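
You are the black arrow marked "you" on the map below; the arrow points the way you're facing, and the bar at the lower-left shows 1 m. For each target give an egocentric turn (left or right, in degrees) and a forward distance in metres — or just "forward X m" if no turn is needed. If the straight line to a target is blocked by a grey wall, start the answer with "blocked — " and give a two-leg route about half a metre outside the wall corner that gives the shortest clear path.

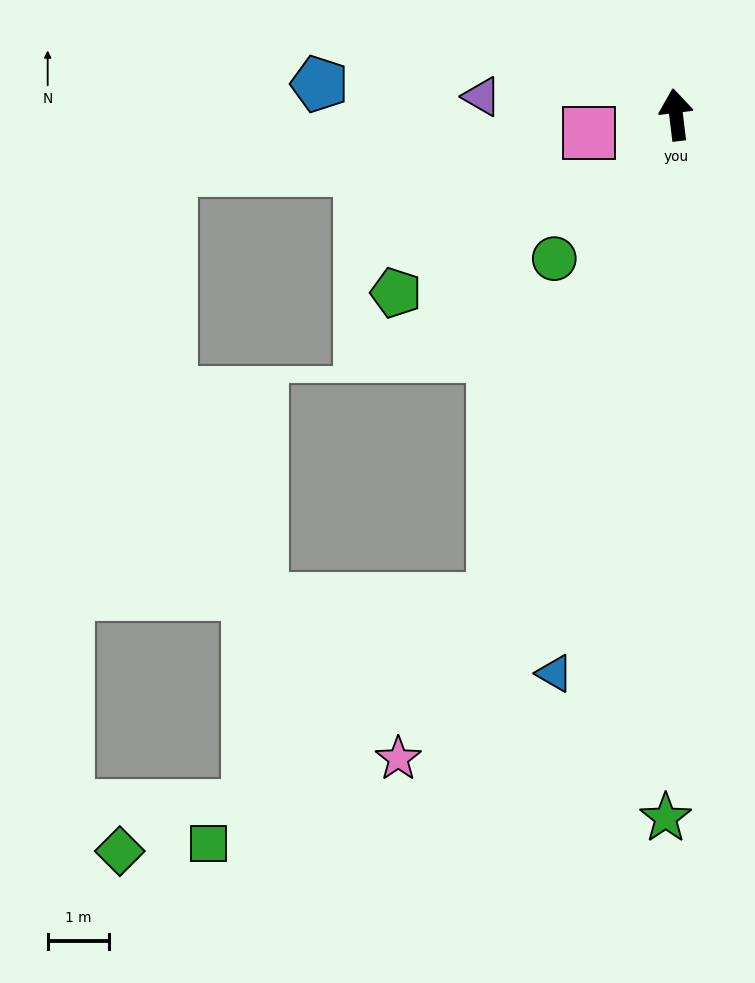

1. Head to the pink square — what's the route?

turn left 95°, forward 1.5 m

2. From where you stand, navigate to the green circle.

turn left 133°, forward 3.1 m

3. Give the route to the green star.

turn left 172°, forward 11.5 m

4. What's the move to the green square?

blocked — turn left 152°, forward 8.5 m, then turn right 28°, forward 6.1 m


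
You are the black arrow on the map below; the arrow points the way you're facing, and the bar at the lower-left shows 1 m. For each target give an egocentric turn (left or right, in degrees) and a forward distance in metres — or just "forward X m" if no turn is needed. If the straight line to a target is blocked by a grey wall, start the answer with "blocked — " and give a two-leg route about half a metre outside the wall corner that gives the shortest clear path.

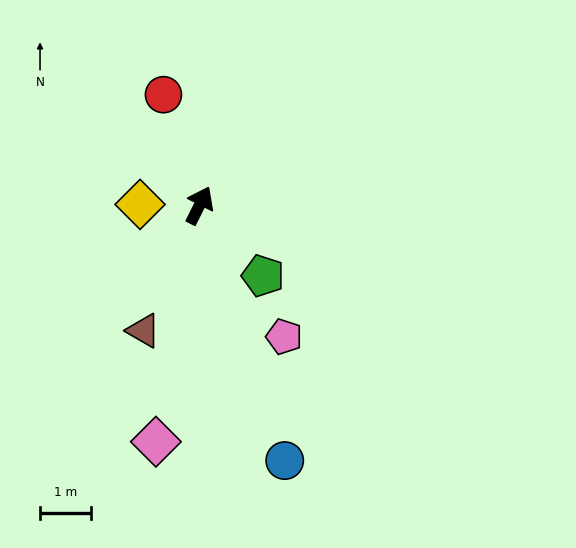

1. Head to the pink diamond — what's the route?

turn right 164°, forward 4.7 m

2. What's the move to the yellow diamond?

turn left 116°, forward 1.2 m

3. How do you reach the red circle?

turn left 45°, forward 2.3 m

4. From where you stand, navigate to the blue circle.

turn right 135°, forward 5.3 m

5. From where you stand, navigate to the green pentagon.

turn right 111°, forward 1.9 m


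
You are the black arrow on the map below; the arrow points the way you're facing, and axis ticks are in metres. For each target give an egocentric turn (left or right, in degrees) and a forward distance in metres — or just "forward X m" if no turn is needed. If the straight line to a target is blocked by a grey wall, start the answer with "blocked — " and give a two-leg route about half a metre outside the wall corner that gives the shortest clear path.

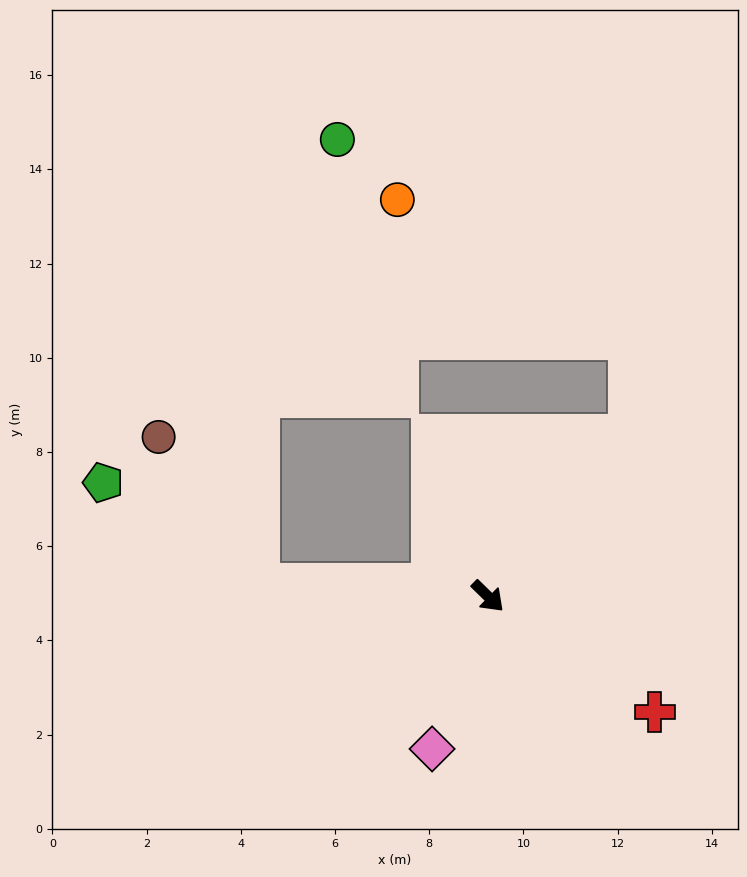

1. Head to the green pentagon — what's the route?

blocked — turn right 139°, forward 4.9 m, then turn right 30°, forward 4.0 m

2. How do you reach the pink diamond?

turn right 66°, forward 3.4 m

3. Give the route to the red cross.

turn left 10°, forward 4.3 m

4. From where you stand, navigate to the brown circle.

blocked — turn right 139°, forward 4.9 m, then turn right 52°, forward 3.8 m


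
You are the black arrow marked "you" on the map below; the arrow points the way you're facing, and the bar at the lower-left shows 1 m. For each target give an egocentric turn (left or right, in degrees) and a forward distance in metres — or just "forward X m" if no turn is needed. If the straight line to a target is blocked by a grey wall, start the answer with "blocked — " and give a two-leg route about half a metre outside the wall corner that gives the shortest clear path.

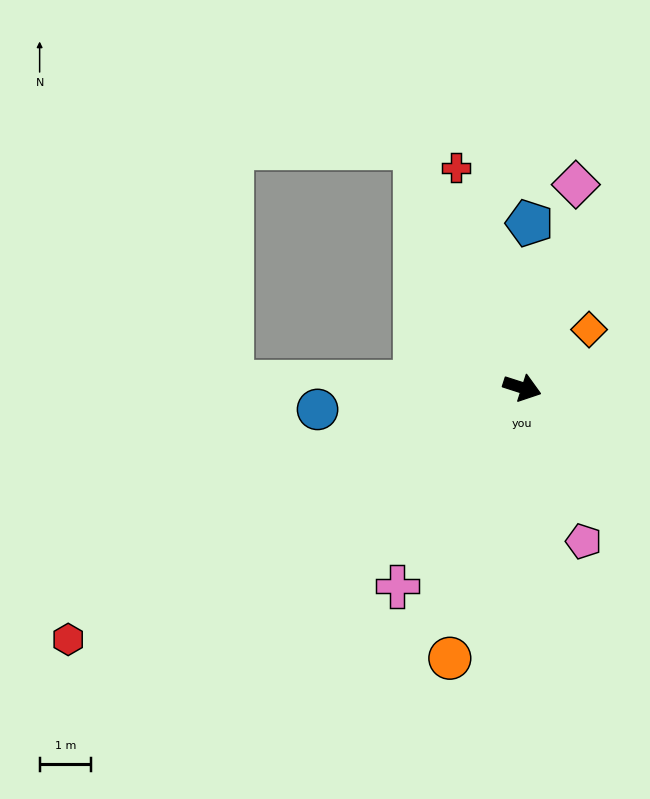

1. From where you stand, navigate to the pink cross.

turn right 104°, forward 4.6 m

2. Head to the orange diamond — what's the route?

turn left 59°, forward 1.7 m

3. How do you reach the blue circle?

turn right 156°, forward 4.0 m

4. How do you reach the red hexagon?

turn right 133°, forward 10.1 m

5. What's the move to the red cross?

turn left 125°, forward 4.5 m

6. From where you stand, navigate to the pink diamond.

turn left 93°, forward 4.1 m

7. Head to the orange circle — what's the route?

turn right 87°, forward 5.5 m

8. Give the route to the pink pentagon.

turn right 50°, forward 3.2 m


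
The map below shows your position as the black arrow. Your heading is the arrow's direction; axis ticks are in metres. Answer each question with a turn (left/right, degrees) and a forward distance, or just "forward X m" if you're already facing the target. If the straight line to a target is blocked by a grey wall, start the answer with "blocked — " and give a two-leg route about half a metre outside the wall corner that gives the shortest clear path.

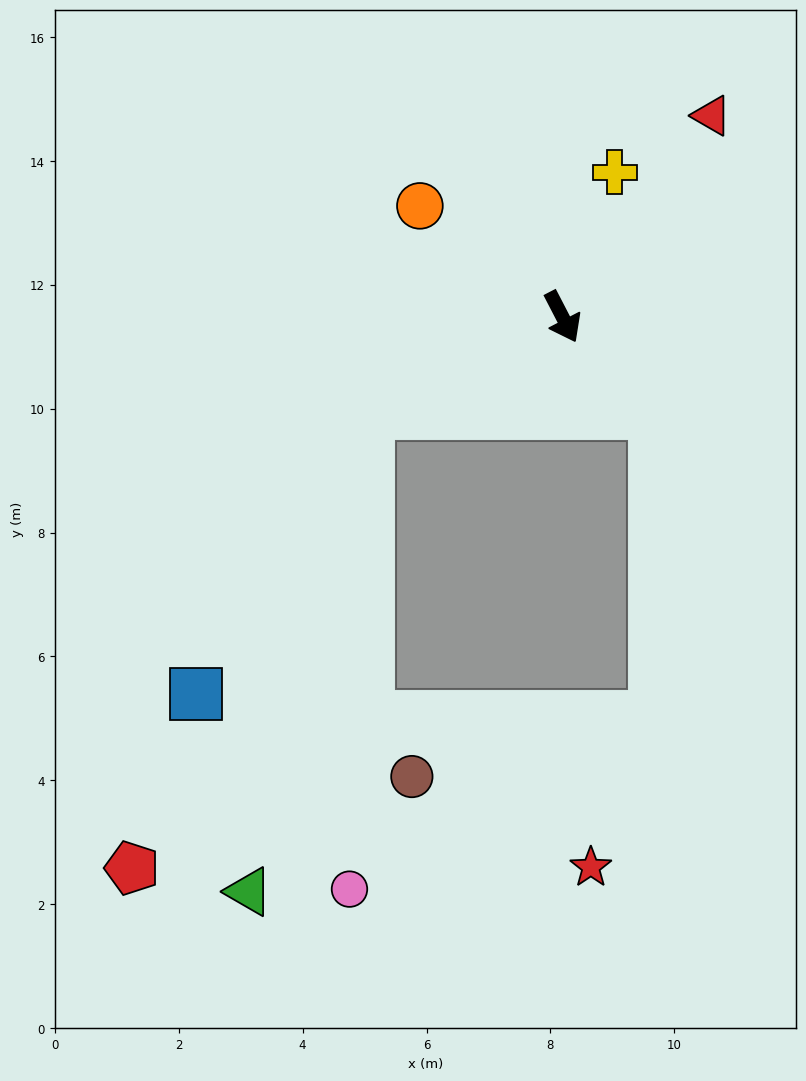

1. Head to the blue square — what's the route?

blocked — turn right 91°, forward 3.5 m, then turn left 32°, forward 5.3 m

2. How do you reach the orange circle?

turn right 155°, forward 2.9 m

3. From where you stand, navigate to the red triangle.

turn left 116°, forward 4.0 m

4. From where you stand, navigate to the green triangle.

blocked — turn right 91°, forward 3.5 m, then turn left 50°, forward 8.0 m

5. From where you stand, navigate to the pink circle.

blocked — turn right 91°, forward 3.5 m, then turn left 61°, forward 7.7 m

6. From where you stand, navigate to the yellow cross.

turn left 133°, forward 2.5 m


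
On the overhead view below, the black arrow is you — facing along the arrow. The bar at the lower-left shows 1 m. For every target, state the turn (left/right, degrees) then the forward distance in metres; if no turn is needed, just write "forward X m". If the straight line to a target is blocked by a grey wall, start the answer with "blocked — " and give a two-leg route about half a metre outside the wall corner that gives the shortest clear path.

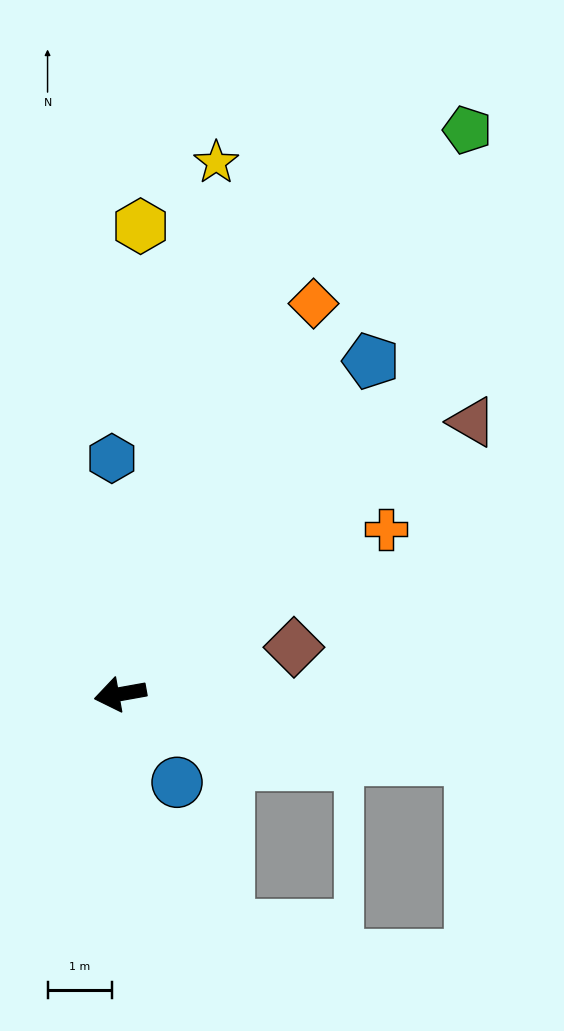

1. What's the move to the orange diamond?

turn right 127°, forward 6.8 m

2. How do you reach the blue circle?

turn left 113°, forward 1.6 m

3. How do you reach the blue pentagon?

turn right 137°, forward 6.5 m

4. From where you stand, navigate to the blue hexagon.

turn right 98°, forward 3.7 m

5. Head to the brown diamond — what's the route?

turn right 175°, forward 2.8 m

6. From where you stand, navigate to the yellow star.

turn right 110°, forward 8.4 m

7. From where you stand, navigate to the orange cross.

turn right 158°, forward 4.8 m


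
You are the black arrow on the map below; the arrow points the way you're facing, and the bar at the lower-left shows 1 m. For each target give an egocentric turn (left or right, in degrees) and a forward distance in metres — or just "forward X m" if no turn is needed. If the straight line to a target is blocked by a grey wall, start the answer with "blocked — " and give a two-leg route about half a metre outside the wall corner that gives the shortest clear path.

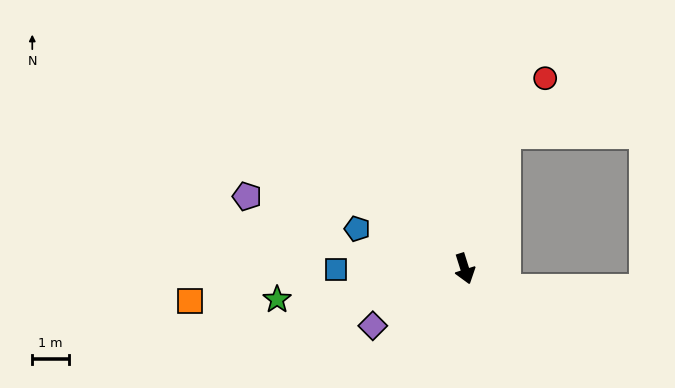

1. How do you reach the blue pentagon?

turn right 128°, forward 3.1 m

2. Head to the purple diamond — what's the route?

turn right 76°, forward 2.9 m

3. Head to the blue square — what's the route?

turn right 107°, forward 3.5 m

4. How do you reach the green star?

turn right 98°, forward 5.2 m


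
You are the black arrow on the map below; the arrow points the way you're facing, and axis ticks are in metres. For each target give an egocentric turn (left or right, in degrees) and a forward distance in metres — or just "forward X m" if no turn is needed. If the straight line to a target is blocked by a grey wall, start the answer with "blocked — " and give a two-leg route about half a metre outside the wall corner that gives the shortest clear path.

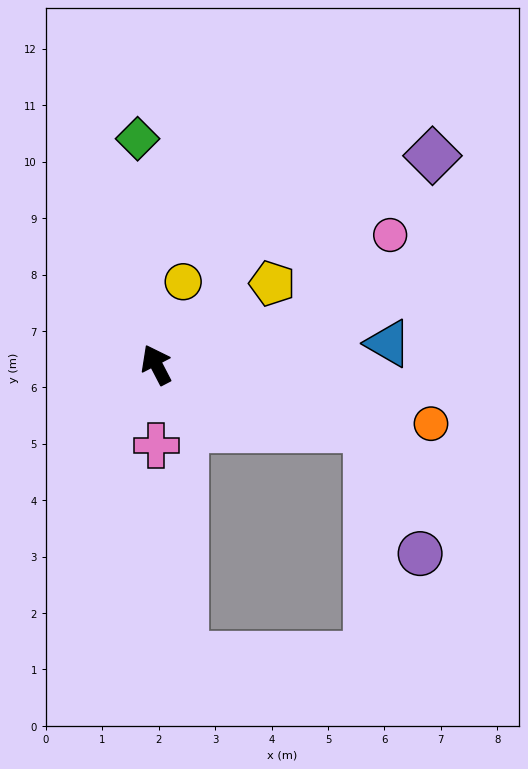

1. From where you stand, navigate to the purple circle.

blocked — turn right 134°, forward 3.9 m, then turn right 50°, forward 2.4 m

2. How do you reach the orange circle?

turn right 130°, forward 5.0 m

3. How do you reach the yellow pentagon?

turn right 82°, forward 2.5 m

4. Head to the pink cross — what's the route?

turn left 153°, forward 1.4 m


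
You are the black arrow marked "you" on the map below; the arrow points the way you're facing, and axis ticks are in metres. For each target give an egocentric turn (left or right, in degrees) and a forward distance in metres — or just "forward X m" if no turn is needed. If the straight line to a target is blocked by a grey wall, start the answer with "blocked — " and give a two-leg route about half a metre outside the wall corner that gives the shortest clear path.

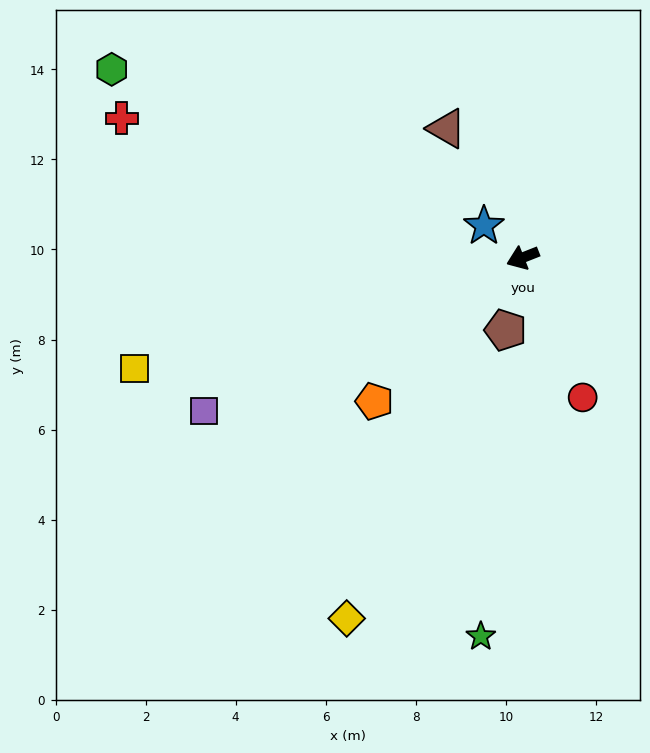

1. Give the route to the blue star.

turn right 61°, forward 1.1 m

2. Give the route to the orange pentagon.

turn left 23°, forward 4.6 m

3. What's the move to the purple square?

turn left 4°, forward 7.9 m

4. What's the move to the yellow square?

turn right 6°, forward 9.0 m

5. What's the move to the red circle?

turn left 92°, forward 3.4 m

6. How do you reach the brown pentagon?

turn left 55°, forward 1.7 m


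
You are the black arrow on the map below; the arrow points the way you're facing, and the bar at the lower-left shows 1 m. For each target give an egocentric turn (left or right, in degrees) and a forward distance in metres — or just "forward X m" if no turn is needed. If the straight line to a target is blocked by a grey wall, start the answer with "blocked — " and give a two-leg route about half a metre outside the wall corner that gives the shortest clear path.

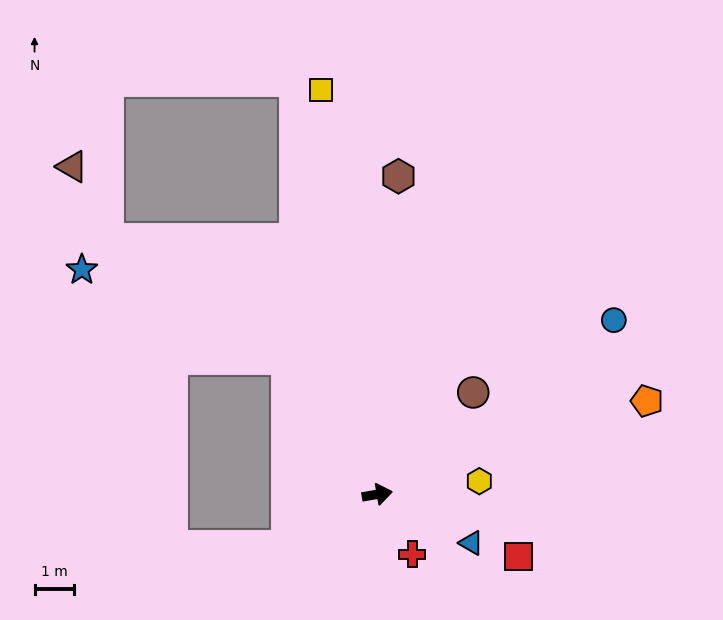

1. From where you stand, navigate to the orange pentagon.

turn left 9°, forward 7.3 m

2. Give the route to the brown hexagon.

turn left 76°, forward 8.1 m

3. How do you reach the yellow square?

turn left 88°, forward 10.4 m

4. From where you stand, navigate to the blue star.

blocked — turn left 114°, forward 4.2 m, then turn left 33°, forward 5.7 m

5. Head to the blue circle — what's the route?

turn left 27°, forward 7.5 m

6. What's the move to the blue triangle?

turn right 37°, forward 2.7 m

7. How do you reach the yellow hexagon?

turn right 2°, forward 2.6 m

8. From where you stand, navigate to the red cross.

turn right 69°, forward 1.8 m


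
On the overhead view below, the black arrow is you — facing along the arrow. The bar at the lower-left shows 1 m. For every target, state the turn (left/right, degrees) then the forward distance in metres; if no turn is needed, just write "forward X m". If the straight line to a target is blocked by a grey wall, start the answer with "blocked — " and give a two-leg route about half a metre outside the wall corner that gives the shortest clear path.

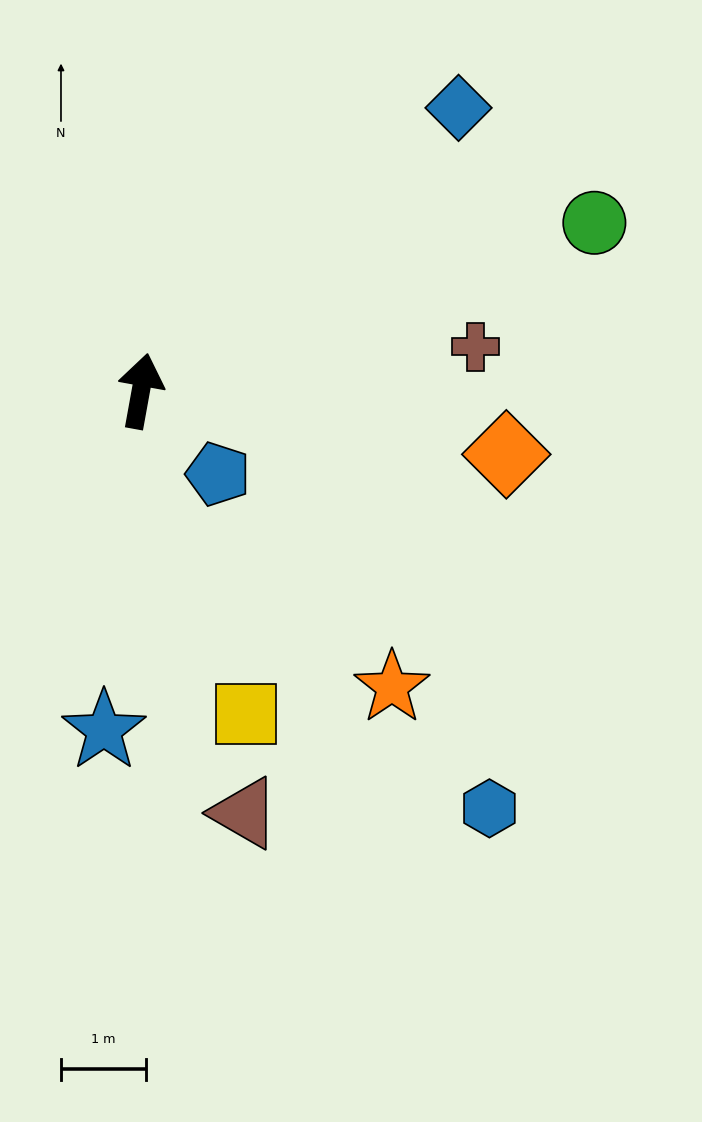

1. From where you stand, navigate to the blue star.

turn right 176°, forward 4.0 m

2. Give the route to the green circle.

turn right 59°, forward 5.7 m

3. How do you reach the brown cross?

turn right 72°, forward 4.0 m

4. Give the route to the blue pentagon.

turn right 127°, forward 1.3 m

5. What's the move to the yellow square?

turn right 152°, forward 4.0 m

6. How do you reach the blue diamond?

turn right 38°, forward 5.0 m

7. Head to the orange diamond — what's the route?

turn right 90°, forward 4.4 m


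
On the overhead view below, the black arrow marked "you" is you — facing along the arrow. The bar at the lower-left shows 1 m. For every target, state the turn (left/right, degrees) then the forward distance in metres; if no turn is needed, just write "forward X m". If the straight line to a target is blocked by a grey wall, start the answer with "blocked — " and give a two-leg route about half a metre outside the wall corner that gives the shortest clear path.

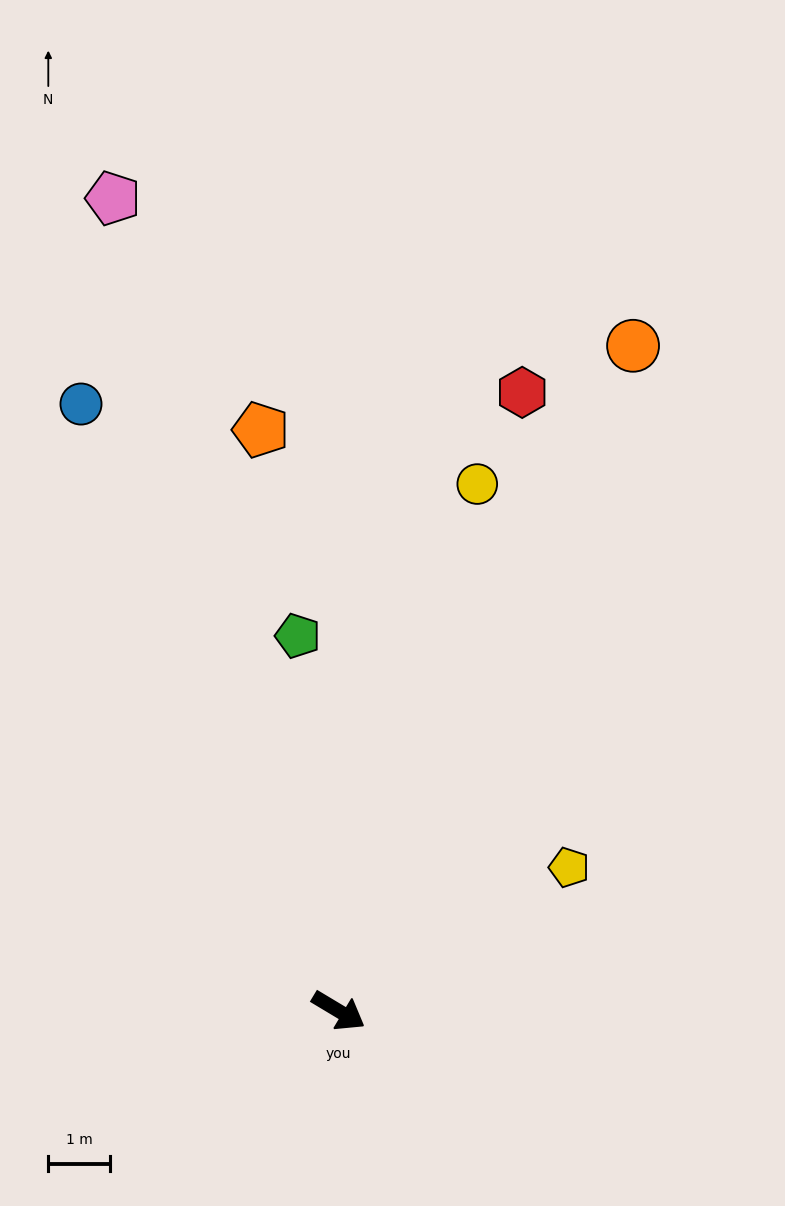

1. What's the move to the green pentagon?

turn left 127°, forward 6.1 m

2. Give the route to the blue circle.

turn left 144°, forward 10.6 m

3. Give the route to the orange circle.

turn left 97°, forward 11.7 m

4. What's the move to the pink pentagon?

turn left 136°, forward 13.6 m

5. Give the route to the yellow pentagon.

turn left 63°, forward 4.4 m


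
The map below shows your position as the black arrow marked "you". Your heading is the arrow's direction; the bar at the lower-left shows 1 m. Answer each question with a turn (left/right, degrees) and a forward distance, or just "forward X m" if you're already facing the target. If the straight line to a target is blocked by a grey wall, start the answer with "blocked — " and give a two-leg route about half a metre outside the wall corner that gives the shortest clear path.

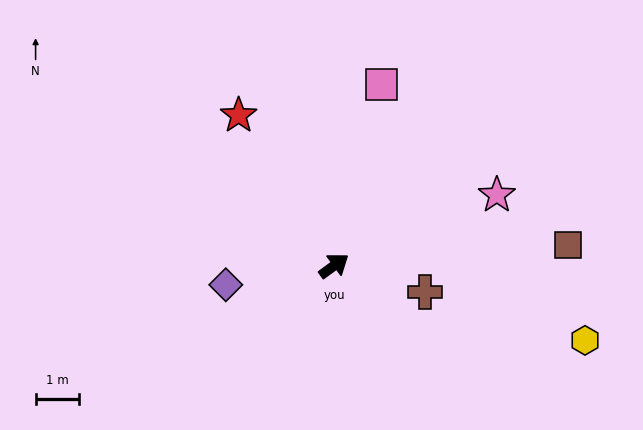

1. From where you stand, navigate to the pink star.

turn right 13°, forward 4.1 m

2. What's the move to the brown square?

turn right 31°, forward 5.4 m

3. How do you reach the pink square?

turn left 39°, forward 4.3 m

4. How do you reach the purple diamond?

turn left 154°, forward 2.5 m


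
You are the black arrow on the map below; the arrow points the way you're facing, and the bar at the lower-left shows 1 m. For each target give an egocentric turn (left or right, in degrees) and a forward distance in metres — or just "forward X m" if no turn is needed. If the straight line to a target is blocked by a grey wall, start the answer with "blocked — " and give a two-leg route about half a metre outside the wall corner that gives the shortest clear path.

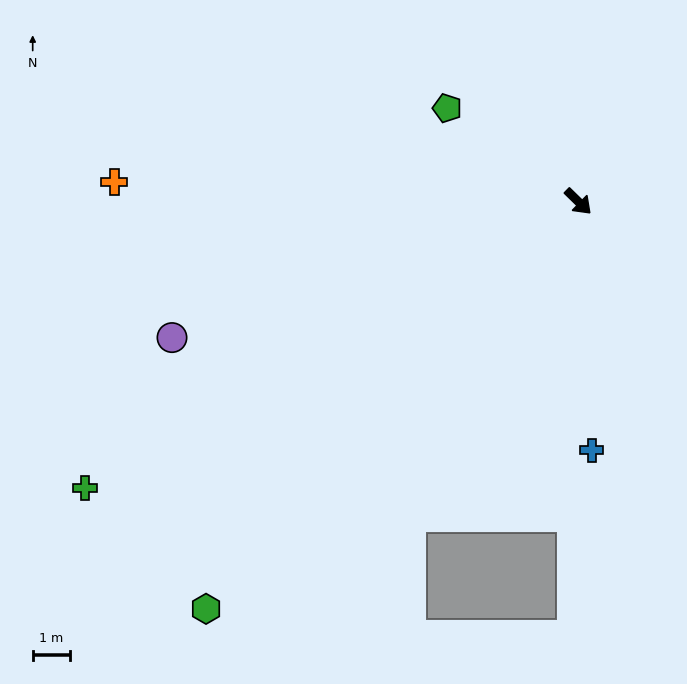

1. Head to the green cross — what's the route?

turn right 106°, forward 15.2 m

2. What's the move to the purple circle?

turn right 117°, forward 11.4 m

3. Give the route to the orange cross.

turn right 138°, forward 12.3 m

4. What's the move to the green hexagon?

turn right 88°, forward 14.7 m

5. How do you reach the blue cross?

turn right 43°, forward 6.6 m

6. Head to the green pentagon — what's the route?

turn right 171°, forward 4.3 m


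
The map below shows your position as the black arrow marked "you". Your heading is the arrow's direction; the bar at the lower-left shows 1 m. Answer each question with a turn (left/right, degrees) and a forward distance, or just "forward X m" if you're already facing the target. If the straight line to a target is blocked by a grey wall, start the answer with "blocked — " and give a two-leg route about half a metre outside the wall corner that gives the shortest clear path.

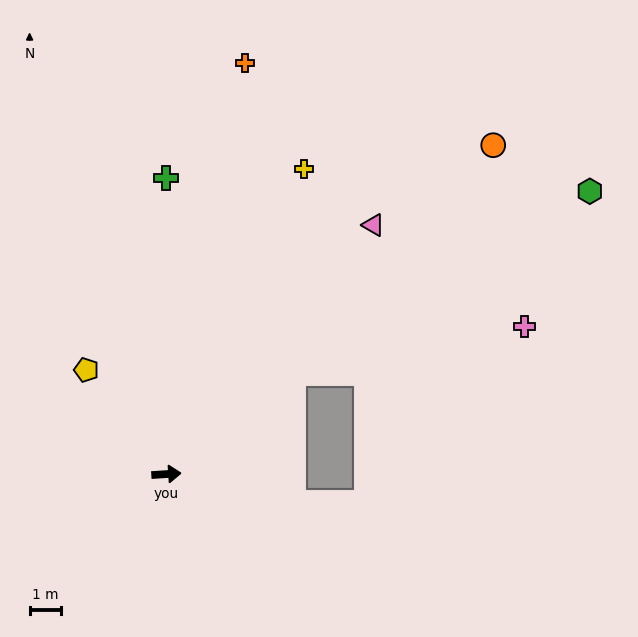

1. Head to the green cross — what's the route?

turn left 86°, forward 9.5 m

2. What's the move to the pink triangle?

turn left 47°, forward 10.4 m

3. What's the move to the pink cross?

blocked — turn left 35°, forward 5.2 m, then turn right 27°, forward 7.6 m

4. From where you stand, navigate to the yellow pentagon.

turn left 124°, forward 4.2 m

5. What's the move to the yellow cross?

turn left 62°, forward 10.8 m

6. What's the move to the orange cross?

turn left 75°, forward 13.5 m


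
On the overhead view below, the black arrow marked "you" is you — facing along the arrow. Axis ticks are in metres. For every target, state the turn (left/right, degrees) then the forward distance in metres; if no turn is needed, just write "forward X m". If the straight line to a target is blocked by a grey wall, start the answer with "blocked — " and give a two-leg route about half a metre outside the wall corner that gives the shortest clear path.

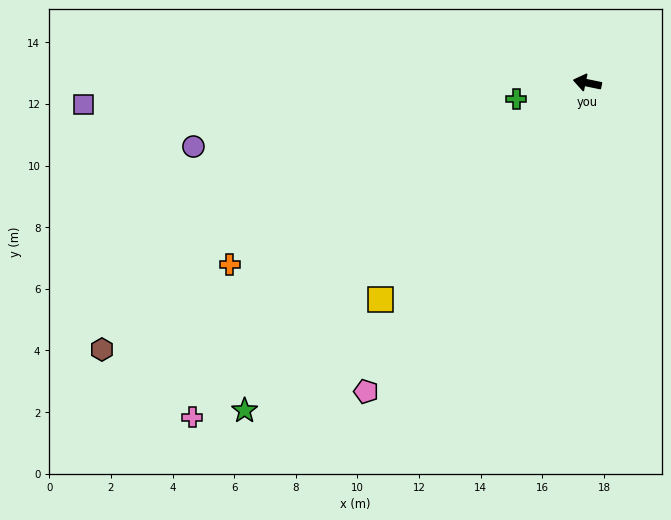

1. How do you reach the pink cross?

turn left 52°, forward 16.8 m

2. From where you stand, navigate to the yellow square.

turn left 58°, forward 9.7 m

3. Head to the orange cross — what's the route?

turn left 39°, forward 13.0 m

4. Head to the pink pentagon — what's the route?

turn left 66°, forward 12.3 m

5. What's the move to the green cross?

turn left 24°, forward 2.4 m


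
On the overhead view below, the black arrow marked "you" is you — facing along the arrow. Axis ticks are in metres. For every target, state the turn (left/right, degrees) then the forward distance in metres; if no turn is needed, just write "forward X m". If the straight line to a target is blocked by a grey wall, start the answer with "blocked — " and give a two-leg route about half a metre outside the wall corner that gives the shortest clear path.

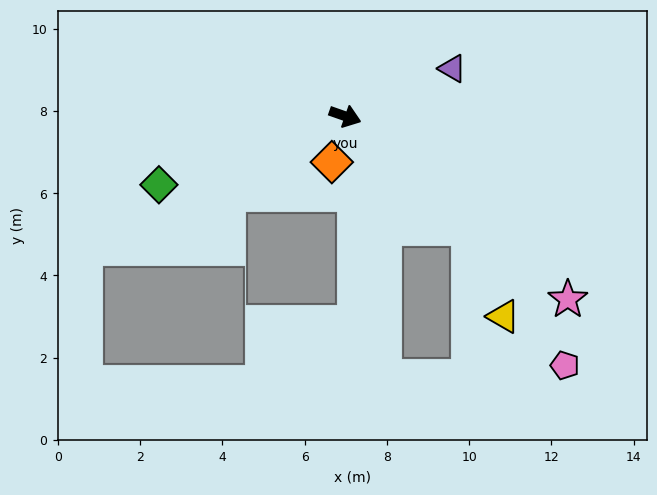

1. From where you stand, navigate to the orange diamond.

turn right 87°, forward 1.2 m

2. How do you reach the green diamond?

turn right 140°, forward 4.8 m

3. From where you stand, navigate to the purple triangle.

turn left 43°, forward 2.9 m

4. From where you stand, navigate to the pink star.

turn right 20°, forward 7.0 m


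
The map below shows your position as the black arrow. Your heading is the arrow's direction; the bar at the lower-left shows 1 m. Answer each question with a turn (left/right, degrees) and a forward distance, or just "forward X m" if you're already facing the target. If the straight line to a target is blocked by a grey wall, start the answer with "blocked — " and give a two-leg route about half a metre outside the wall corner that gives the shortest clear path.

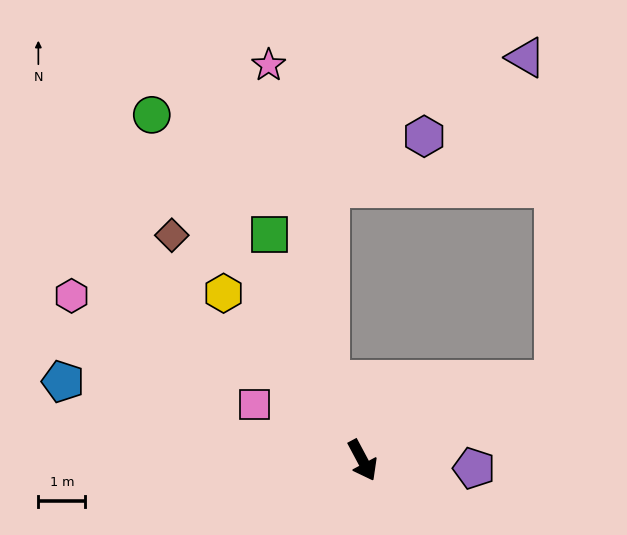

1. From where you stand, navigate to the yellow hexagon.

turn right 168°, forward 4.6 m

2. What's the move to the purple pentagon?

turn left 58°, forward 2.4 m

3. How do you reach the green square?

turn left 174°, forward 5.2 m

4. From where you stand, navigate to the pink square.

turn right 146°, forward 2.6 m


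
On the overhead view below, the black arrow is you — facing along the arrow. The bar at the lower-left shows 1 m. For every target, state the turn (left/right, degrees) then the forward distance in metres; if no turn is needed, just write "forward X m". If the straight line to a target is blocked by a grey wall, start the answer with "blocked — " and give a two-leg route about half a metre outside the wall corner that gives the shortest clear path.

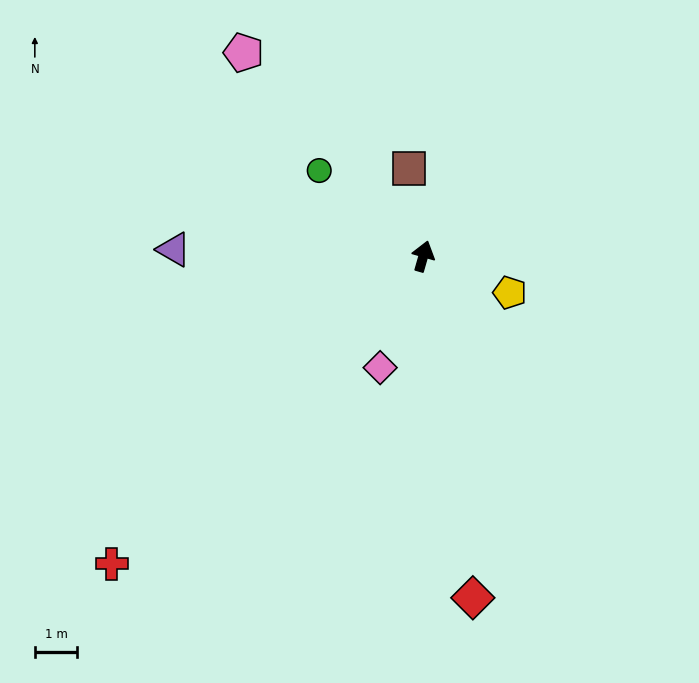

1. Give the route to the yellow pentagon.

turn right 97°, forward 2.2 m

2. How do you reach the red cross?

turn left 151°, forward 10.4 m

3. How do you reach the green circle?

turn left 67°, forward 3.2 m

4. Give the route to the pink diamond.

turn left 175°, forward 2.8 m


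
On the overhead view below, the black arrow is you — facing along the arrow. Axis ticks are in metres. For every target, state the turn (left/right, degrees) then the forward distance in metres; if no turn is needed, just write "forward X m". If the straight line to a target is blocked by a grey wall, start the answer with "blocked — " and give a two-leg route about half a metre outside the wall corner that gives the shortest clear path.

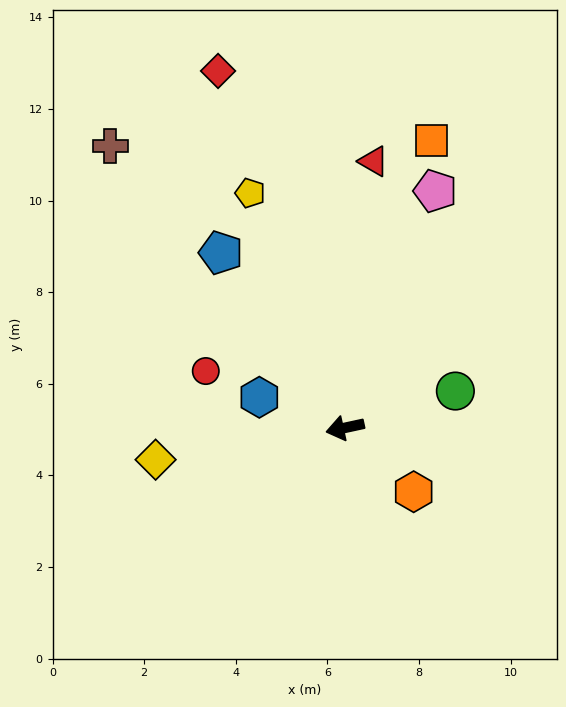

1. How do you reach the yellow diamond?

turn right 3°, forward 4.2 m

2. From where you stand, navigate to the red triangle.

turn right 108°, forward 5.9 m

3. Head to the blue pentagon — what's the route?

turn right 67°, forward 4.7 m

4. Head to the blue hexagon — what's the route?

turn right 32°, forward 2.0 m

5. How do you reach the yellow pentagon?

turn right 80°, forward 5.5 m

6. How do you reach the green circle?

turn right 174°, forward 2.5 m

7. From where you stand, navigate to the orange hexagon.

turn left 125°, forward 2.0 m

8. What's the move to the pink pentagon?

turn right 123°, forward 5.5 m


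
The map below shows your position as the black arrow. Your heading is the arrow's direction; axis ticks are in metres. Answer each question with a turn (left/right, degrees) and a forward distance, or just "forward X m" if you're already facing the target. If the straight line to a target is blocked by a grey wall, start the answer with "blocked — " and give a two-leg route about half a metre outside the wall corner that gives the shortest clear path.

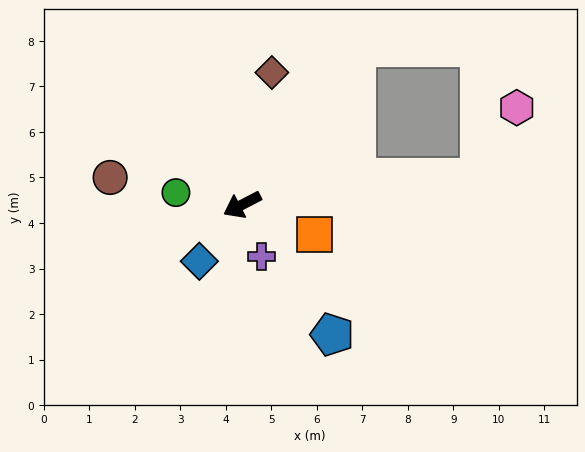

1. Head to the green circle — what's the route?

turn right 38°, forward 1.5 m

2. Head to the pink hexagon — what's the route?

blocked — turn left 159°, forward 5.3 m, then turn left 56°, forward 1.7 m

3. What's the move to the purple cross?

turn left 83°, forward 1.2 m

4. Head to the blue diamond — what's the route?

turn left 25°, forward 1.6 m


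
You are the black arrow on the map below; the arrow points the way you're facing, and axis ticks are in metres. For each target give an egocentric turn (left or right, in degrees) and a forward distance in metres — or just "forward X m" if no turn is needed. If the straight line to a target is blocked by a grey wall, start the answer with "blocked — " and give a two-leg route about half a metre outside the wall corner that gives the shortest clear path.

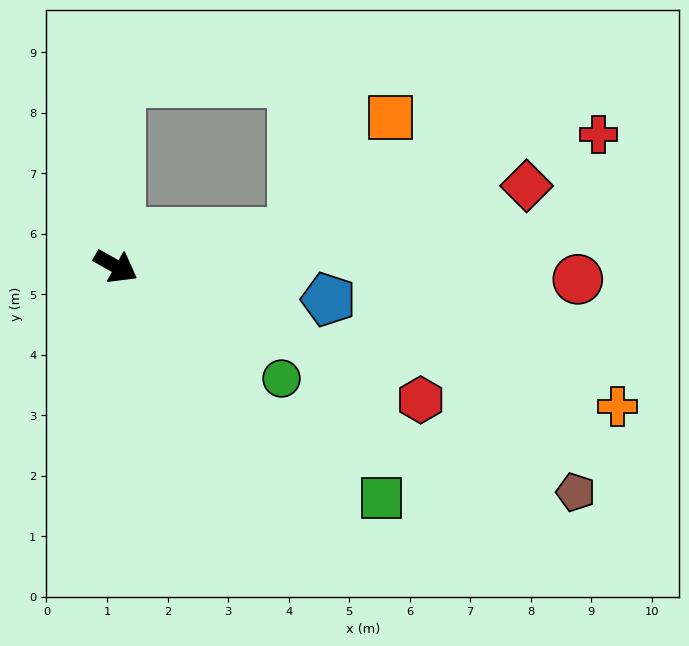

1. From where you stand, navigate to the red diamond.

turn left 40°, forward 6.9 m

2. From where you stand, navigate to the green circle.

turn right 5°, forward 3.3 m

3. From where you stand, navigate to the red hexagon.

turn left 6°, forward 5.5 m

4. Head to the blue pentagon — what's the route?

turn left 21°, forward 3.6 m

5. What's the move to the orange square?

blocked — turn left 40°, forward 3.0 m, then turn left 39°, forward 2.5 m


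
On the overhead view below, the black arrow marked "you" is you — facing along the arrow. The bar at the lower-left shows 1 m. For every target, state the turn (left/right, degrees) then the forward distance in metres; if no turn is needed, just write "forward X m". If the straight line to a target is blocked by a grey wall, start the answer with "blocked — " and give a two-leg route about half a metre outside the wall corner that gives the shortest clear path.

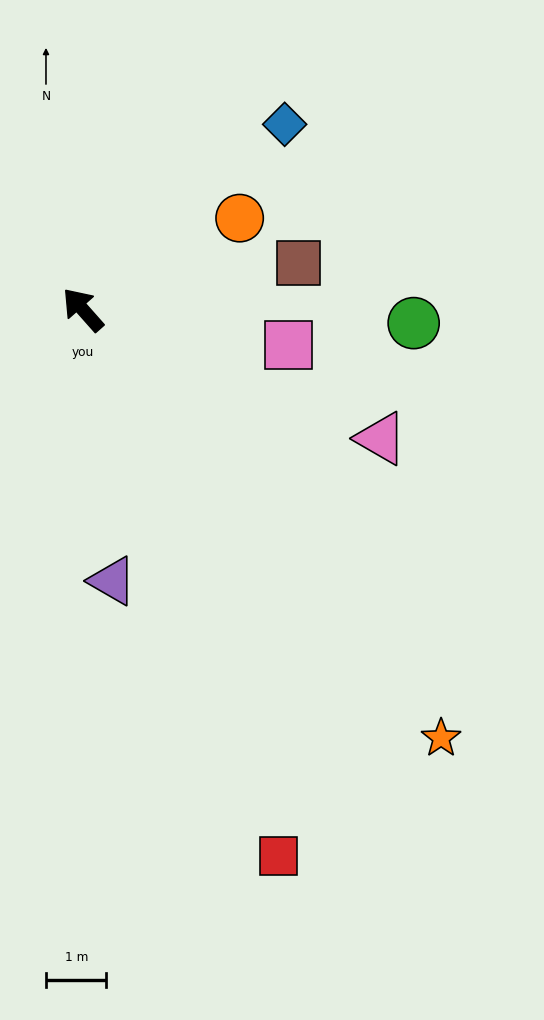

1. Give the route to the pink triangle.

turn right 155°, forward 5.4 m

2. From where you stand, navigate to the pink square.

turn right 141°, forward 3.5 m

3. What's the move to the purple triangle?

turn left 145°, forward 4.5 m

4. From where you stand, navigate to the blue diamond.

turn right 89°, forward 4.5 m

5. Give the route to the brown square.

turn right 119°, forward 3.6 m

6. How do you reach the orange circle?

turn right 101°, forward 3.0 m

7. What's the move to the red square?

turn left 158°, forward 9.6 m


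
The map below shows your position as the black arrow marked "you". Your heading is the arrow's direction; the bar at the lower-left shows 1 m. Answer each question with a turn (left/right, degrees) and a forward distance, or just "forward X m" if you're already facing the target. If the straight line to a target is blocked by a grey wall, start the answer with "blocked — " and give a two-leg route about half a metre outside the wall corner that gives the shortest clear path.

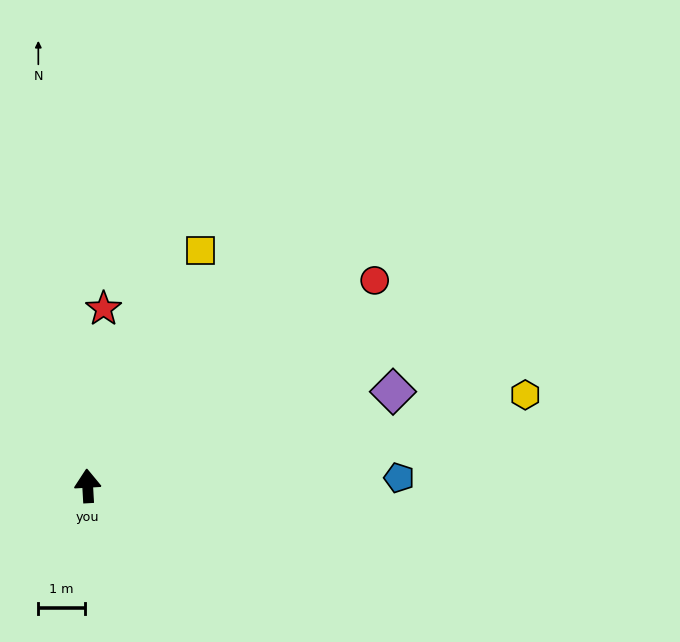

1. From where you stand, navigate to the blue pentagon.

turn right 92°, forward 6.7 m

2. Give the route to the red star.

turn right 8°, forward 3.8 m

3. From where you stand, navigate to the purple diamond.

turn right 76°, forward 6.8 m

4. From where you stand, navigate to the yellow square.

turn right 29°, forward 5.6 m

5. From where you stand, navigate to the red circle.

turn right 58°, forward 7.5 m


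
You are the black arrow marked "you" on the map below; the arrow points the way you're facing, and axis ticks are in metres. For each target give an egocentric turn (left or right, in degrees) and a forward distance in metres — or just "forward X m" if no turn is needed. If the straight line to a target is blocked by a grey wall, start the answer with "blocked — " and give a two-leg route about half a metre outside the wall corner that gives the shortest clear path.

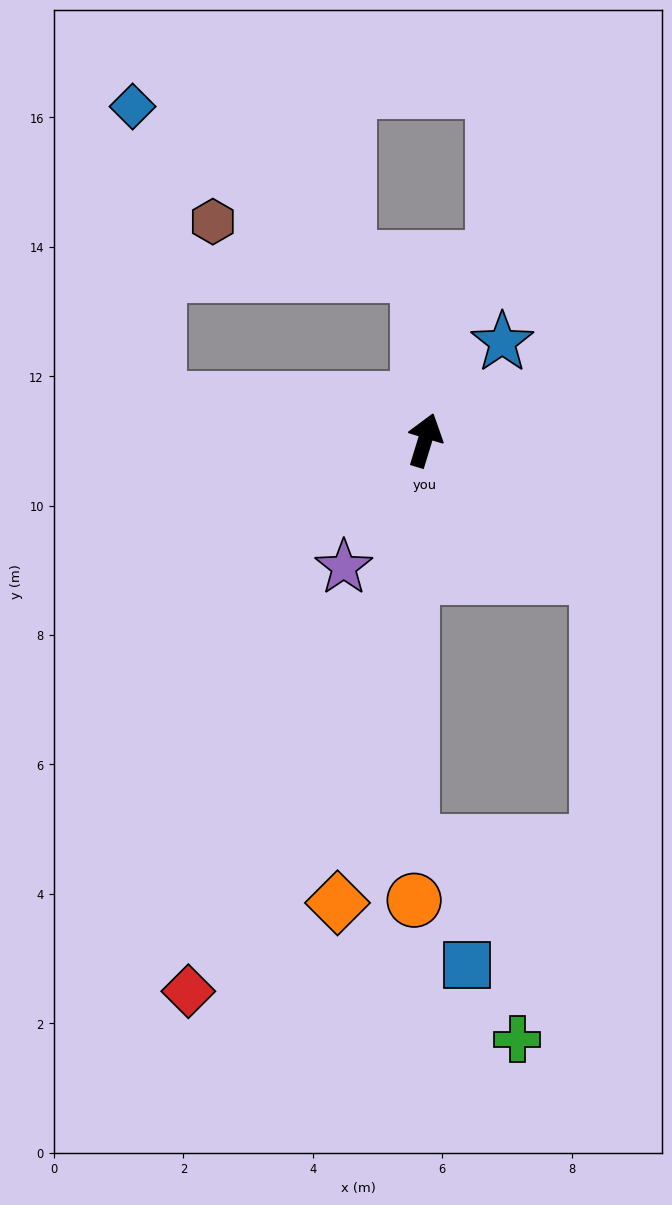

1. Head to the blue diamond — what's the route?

blocked — turn left 98°, forward 4.2 m, then turn right 76°, forward 4.5 m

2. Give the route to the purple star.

turn left 164°, forward 2.3 m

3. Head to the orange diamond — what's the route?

turn right 174°, forward 7.3 m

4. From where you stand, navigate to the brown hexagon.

blocked — turn left 19°, forward 2.6 m, then turn left 74°, forward 3.3 m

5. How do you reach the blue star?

turn right 21°, forward 1.9 m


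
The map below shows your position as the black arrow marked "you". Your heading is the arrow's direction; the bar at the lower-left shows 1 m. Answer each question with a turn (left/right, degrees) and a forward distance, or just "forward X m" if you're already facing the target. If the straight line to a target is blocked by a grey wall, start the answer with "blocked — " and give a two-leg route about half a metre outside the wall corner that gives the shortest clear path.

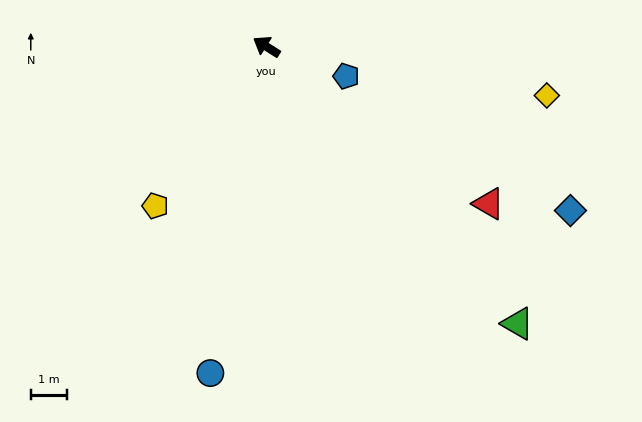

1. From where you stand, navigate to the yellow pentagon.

turn left 87°, forward 5.3 m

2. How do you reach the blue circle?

turn left 113°, forward 9.1 m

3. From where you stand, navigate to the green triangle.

turn left 165°, forward 10.3 m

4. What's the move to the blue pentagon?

turn right 168°, forward 2.3 m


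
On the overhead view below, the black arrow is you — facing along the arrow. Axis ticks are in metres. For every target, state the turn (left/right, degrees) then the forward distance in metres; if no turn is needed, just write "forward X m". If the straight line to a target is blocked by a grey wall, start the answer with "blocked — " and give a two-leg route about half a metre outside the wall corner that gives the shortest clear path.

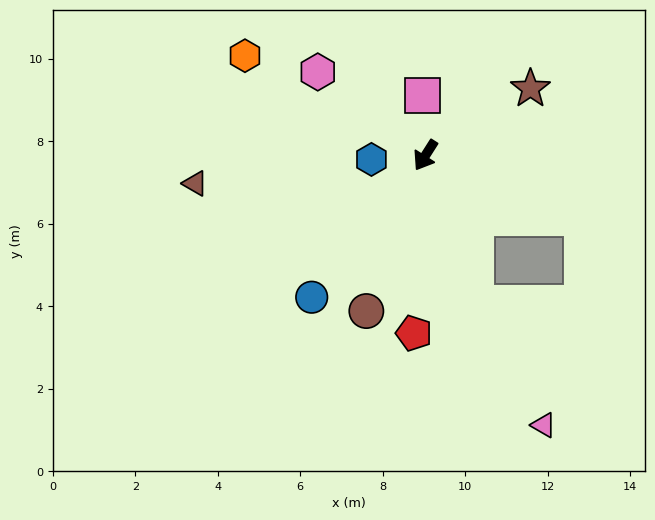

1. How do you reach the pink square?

turn right 145°, forward 1.5 m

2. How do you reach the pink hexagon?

turn right 95°, forward 3.3 m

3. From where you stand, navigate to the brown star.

turn left 155°, forward 3.0 m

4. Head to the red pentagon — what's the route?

turn left 29°, forward 4.3 m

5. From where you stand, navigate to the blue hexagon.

turn right 53°, forward 1.3 m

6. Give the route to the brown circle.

turn left 12°, forward 4.0 m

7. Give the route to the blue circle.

turn right 6°, forward 4.4 m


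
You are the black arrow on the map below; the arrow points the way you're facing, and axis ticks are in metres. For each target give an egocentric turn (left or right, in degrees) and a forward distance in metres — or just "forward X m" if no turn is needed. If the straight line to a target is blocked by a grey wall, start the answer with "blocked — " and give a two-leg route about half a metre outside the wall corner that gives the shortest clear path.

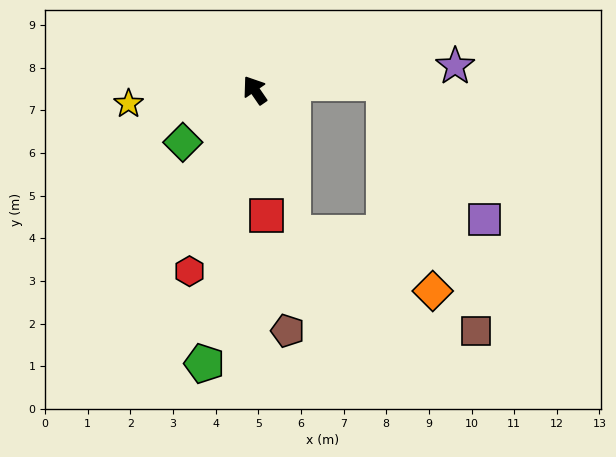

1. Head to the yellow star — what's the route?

turn left 62°, forward 3.0 m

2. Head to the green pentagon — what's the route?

turn left 135°, forward 6.5 m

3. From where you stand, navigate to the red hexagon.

turn left 126°, forward 4.5 m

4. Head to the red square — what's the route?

turn left 151°, forward 3.0 m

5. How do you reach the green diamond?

turn left 91°, forward 2.1 m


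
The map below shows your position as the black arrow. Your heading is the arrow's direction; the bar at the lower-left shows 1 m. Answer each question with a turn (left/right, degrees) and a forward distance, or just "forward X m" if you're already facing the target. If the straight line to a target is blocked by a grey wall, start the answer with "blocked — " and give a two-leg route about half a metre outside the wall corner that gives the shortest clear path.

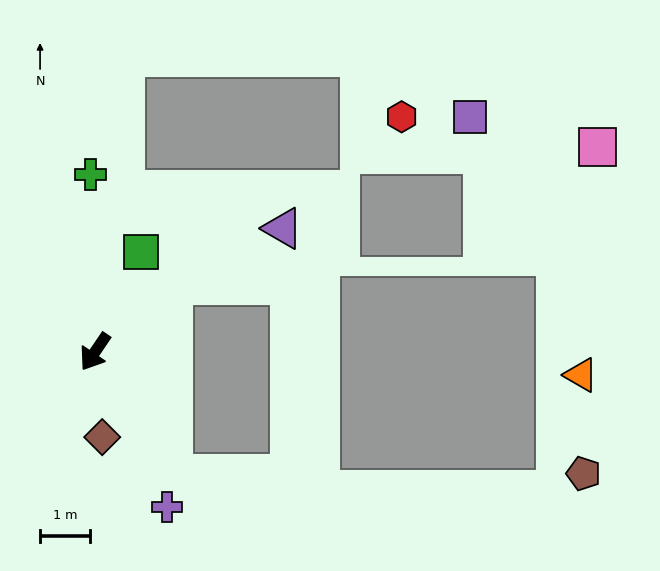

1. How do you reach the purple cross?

turn left 59°, forward 3.4 m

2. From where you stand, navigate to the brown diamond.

turn left 39°, forward 1.7 m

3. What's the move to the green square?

turn right 171°, forward 2.2 m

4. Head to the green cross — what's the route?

turn right 144°, forward 3.6 m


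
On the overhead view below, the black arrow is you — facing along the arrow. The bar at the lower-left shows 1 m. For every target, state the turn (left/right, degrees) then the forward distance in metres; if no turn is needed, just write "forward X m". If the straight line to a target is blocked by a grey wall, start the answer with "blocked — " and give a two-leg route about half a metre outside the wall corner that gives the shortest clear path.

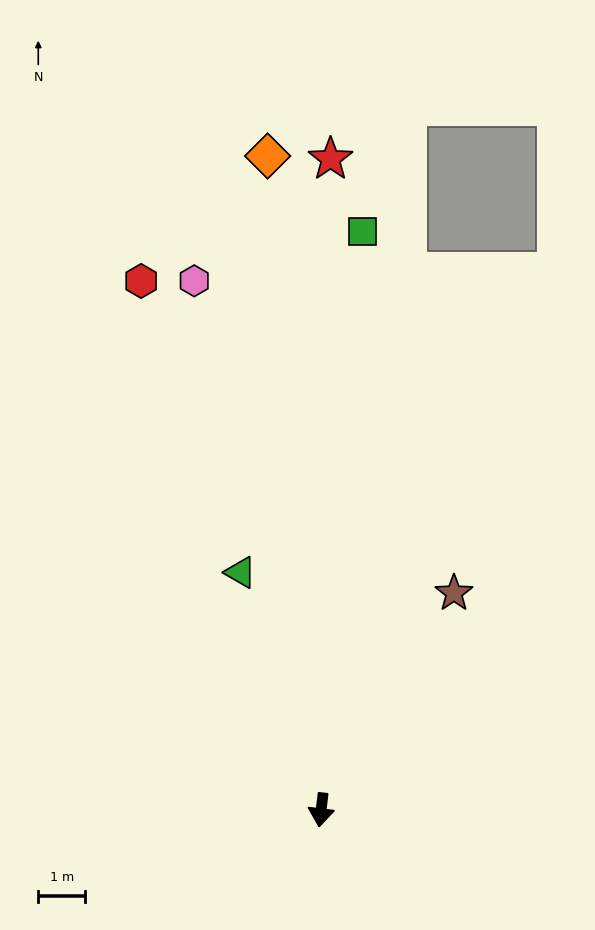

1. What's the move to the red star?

turn right 174°, forward 13.9 m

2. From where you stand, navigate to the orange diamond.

turn right 168°, forward 14.0 m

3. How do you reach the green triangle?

turn right 154°, forward 5.3 m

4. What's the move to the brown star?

turn left 155°, forward 5.4 m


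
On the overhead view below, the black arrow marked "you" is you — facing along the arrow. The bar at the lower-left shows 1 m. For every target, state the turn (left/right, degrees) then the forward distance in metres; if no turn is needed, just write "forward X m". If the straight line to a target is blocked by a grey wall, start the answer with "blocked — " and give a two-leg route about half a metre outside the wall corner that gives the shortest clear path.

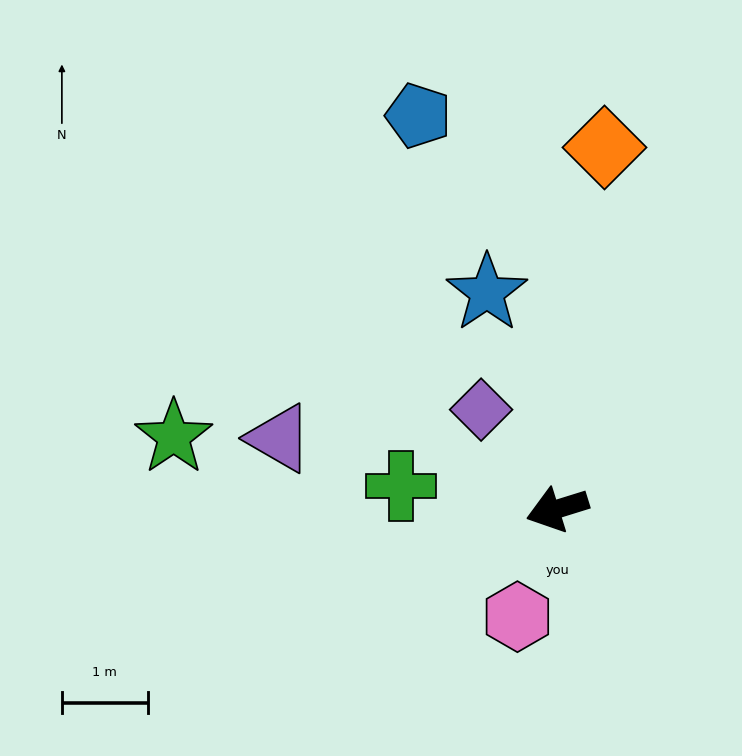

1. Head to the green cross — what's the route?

turn right 26°, forward 1.8 m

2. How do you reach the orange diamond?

turn right 115°, forward 4.2 m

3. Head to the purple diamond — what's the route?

turn right 70°, forward 1.5 m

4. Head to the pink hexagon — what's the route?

turn left 52°, forward 1.3 m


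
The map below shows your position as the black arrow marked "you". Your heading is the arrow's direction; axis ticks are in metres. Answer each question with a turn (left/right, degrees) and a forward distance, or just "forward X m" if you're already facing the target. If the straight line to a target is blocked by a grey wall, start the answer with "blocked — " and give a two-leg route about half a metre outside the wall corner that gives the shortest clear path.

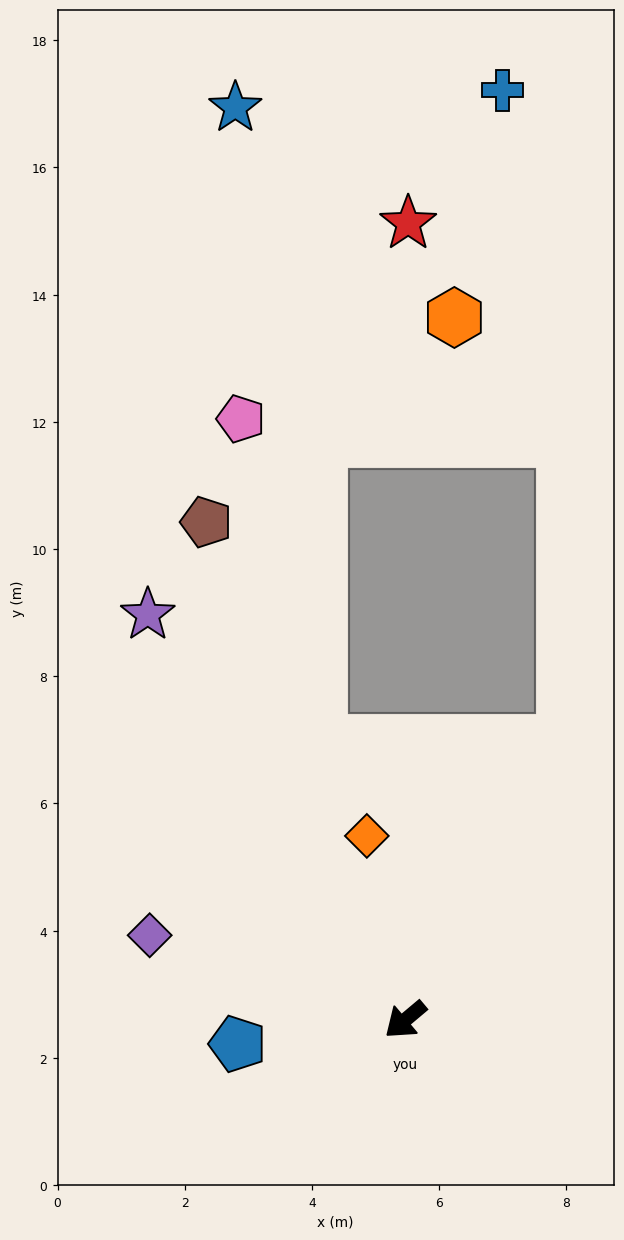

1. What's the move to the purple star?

turn right 98°, forward 7.5 m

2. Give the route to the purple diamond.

turn right 58°, forward 4.2 m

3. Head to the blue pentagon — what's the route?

turn right 32°, forward 2.7 m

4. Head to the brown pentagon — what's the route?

turn right 108°, forward 8.4 m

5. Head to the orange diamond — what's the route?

turn right 118°, forward 3.0 m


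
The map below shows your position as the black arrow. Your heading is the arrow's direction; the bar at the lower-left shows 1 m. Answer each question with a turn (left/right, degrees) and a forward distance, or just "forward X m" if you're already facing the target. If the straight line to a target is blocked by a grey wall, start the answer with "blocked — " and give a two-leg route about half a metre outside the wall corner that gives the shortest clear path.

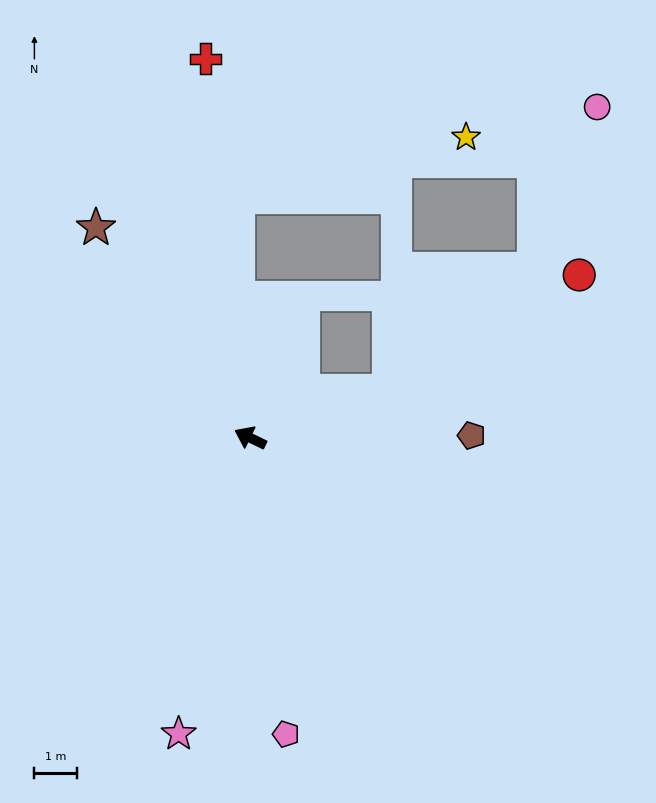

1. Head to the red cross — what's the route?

turn right 57°, forward 9.0 m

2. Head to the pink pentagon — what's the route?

turn left 123°, forward 7.0 m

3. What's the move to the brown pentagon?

turn right 154°, forward 5.2 m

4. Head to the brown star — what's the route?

turn right 28°, forward 6.1 m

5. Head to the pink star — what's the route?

turn left 102°, forward 7.2 m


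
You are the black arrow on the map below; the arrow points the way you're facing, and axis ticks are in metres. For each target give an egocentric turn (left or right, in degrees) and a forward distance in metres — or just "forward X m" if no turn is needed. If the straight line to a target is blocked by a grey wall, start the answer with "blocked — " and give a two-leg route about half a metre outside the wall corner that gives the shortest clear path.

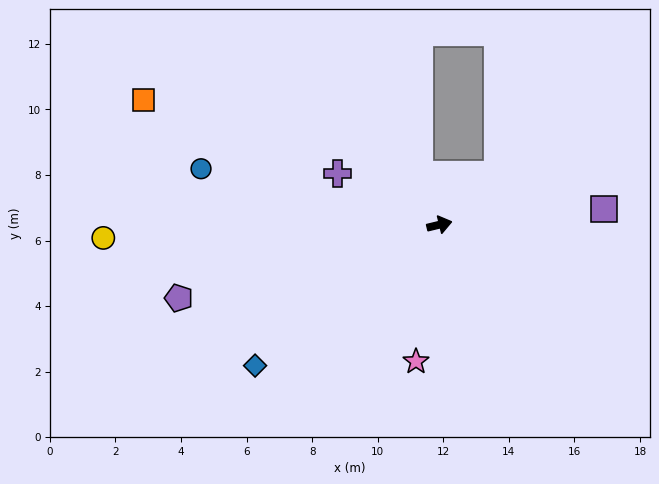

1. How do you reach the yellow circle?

turn left 169°, forward 10.3 m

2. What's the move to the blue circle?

turn left 153°, forward 7.5 m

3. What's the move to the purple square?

turn right 8°, forward 5.1 m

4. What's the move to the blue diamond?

turn right 156°, forward 7.1 m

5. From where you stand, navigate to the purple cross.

turn left 140°, forward 3.5 m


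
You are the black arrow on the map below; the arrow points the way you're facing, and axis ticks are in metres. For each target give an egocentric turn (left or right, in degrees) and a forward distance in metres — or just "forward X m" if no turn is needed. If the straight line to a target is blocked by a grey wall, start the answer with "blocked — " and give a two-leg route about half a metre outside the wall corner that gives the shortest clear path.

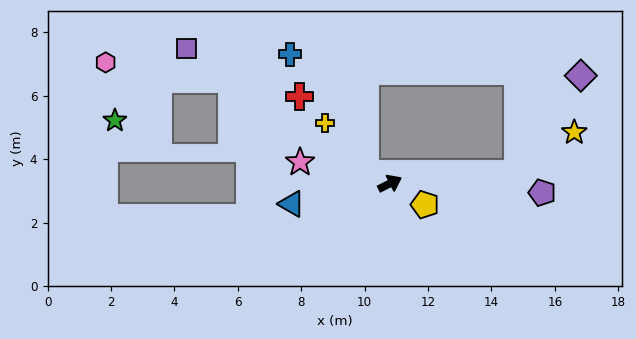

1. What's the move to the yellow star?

blocked — turn right 22°, forward 4.0 m, then turn left 31°, forward 2.2 m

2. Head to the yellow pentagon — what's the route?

turn right 58°, forward 1.3 m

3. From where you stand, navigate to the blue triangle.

turn left 165°, forward 3.2 m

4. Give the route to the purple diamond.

blocked — turn right 22°, forward 4.0 m, then turn left 52°, forward 3.7 m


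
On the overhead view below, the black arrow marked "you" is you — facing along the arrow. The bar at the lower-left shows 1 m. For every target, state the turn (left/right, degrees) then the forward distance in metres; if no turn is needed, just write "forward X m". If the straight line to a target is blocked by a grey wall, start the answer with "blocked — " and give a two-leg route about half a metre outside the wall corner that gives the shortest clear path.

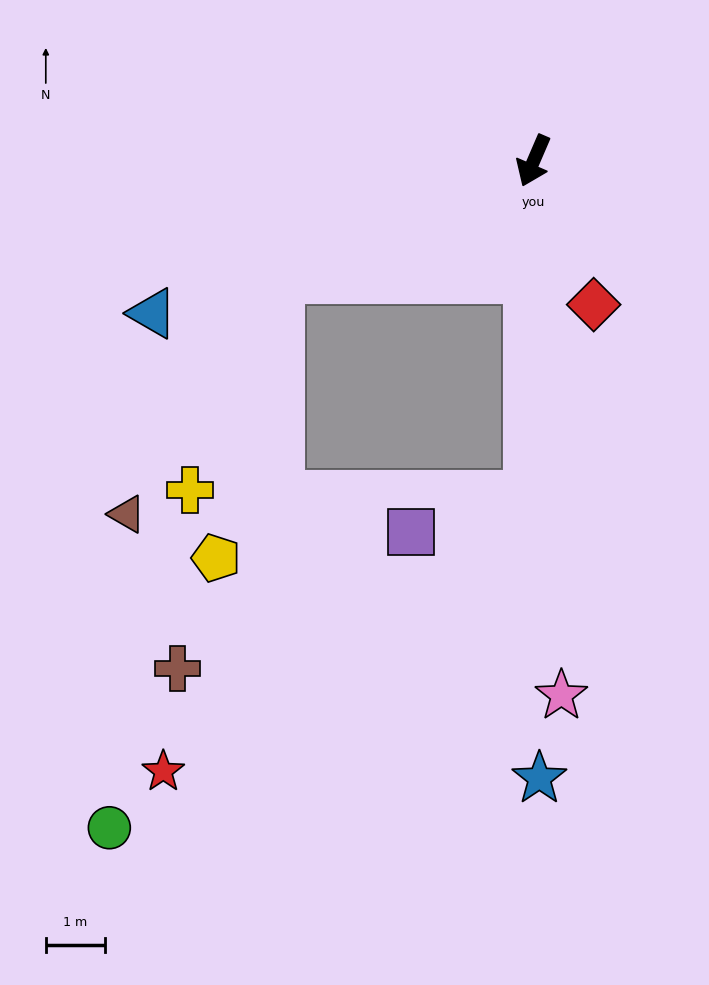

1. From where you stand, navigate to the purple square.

blocked — turn left 22°, forward 5.6 m, then turn right 72°, forward 2.1 m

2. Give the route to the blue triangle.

turn right 45°, forward 6.9 m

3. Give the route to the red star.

blocked — turn left 22°, forward 5.6 m, then turn right 52°, forward 7.7 m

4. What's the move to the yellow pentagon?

blocked — turn right 42°, forward 4.7 m, then turn left 53°, forward 4.8 m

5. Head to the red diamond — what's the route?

turn left 46°, forward 2.6 m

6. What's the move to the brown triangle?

blocked — turn right 42°, forward 4.7 m, then turn left 32°, forward 4.7 m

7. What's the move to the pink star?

turn left 26°, forward 9.0 m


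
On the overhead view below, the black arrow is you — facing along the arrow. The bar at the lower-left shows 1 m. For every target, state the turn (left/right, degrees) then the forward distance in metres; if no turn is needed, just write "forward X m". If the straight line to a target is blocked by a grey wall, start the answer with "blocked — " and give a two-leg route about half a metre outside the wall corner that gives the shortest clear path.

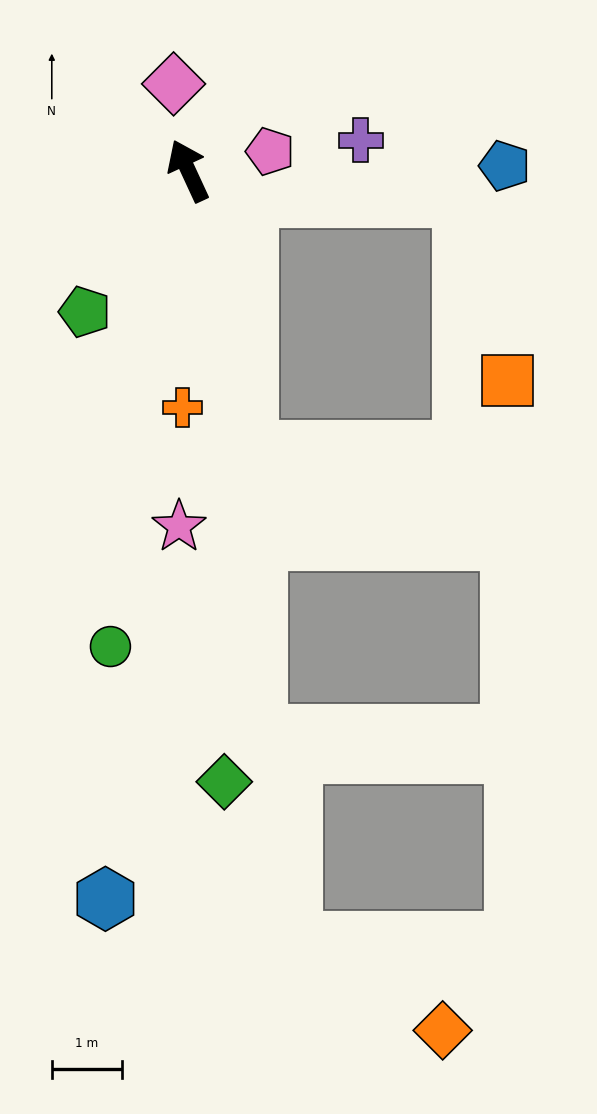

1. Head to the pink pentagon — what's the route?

turn right 102°, forward 1.2 m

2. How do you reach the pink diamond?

turn right 15°, forward 1.3 m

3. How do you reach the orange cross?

turn left 154°, forward 3.4 m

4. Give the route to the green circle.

turn left 146°, forward 6.9 m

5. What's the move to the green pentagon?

turn left 119°, forward 2.5 m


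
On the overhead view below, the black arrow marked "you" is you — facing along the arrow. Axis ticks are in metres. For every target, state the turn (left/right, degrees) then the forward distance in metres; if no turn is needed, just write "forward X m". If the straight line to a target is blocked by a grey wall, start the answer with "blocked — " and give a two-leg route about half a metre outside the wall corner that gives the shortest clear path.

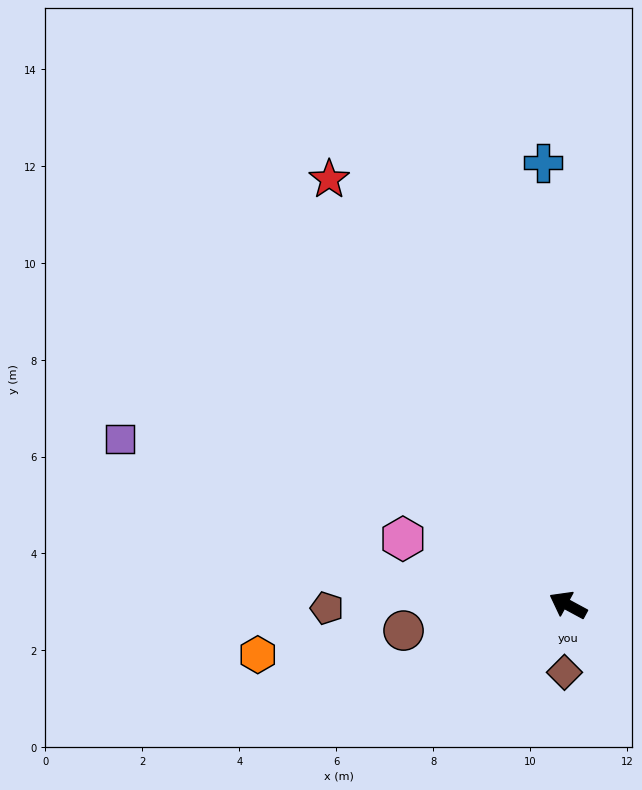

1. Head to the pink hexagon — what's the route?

turn left 7°, forward 3.7 m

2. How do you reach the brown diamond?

turn left 115°, forward 1.4 m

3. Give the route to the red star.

turn right 32°, forward 10.1 m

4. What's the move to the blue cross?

turn right 58°, forward 9.1 m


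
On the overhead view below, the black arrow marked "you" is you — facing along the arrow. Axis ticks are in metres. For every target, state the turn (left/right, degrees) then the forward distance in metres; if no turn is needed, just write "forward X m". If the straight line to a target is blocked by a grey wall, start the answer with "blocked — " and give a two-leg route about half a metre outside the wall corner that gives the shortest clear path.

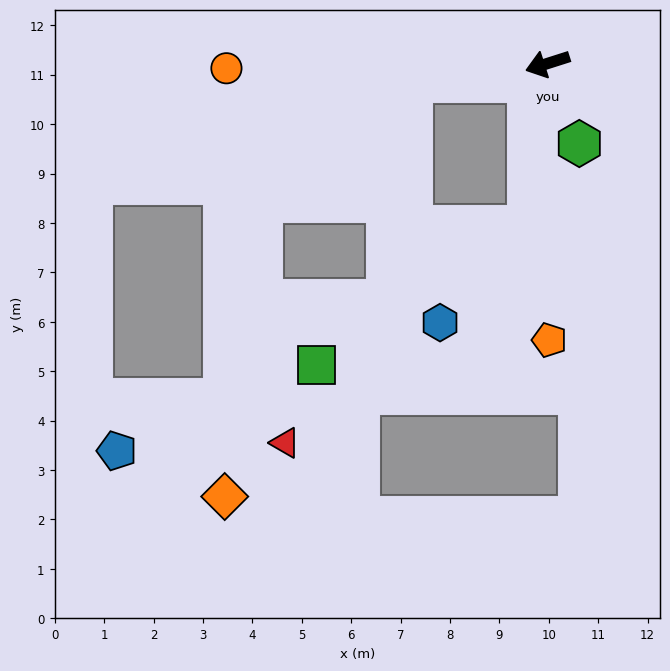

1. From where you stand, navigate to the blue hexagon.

blocked — turn left 66°, forward 3.3 m, then turn right 36°, forward 2.6 m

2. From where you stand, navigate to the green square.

blocked — turn left 66°, forward 3.3 m, then turn right 50°, forward 5.1 m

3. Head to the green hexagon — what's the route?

turn left 94°, forward 1.7 m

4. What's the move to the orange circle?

turn right 17°, forward 6.5 m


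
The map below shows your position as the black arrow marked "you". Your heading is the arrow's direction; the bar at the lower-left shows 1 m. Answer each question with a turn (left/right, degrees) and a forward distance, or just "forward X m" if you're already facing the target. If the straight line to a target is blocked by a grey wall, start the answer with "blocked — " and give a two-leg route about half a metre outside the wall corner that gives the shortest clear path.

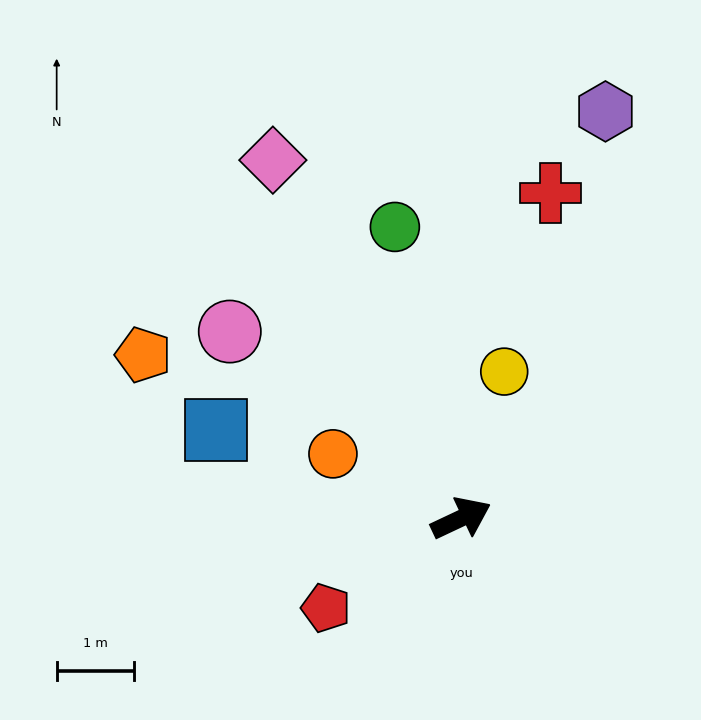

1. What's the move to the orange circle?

turn left 128°, forward 1.9 m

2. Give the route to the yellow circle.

turn left 48°, forward 2.0 m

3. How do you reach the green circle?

turn left 78°, forward 3.9 m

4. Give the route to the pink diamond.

turn left 93°, forward 5.2 m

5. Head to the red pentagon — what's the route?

turn right 172°, forward 2.1 m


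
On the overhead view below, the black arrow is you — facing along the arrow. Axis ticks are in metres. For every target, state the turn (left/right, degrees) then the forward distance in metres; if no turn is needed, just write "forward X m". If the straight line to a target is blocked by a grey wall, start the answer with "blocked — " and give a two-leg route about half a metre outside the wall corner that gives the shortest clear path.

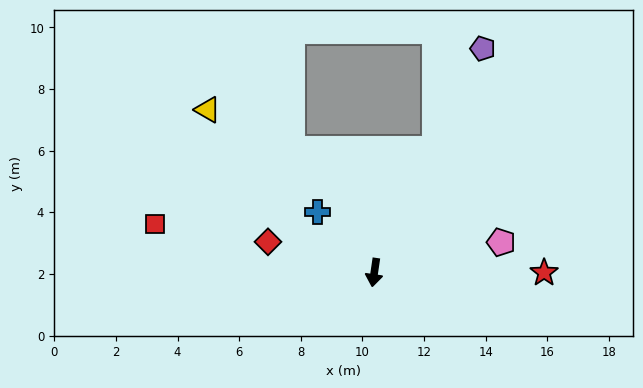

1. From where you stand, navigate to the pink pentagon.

turn left 112°, forward 4.2 m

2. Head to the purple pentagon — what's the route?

turn left 162°, forward 8.1 m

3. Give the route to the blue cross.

turn right 129°, forward 2.7 m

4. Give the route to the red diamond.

turn right 98°, forward 3.6 m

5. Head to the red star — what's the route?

turn left 98°, forward 5.5 m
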